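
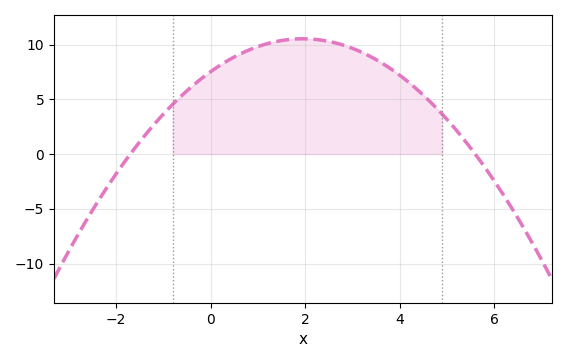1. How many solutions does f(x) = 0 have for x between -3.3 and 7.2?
2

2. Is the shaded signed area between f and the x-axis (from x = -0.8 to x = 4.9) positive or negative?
positive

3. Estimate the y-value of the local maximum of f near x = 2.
10.5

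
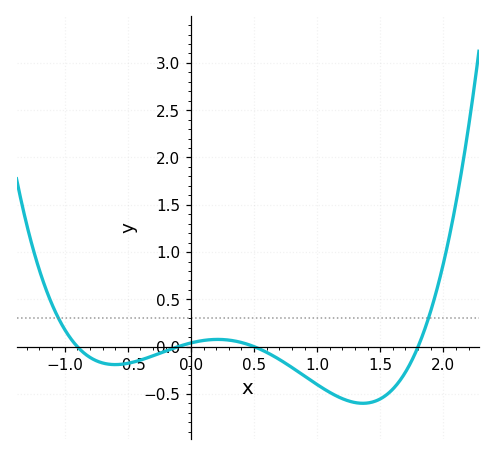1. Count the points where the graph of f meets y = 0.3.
2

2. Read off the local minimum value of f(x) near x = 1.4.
-0.6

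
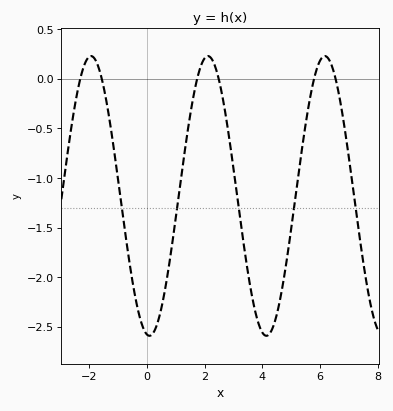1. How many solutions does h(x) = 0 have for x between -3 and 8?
6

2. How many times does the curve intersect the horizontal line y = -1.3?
5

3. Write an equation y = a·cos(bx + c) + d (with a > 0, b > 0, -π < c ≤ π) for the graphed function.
y = 1.41cos(1.6x + 3) - 1.18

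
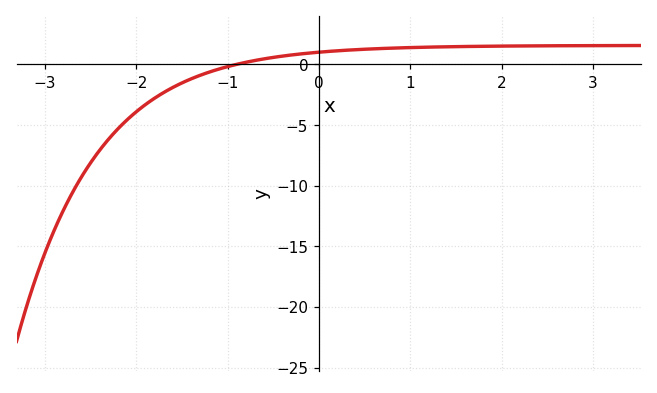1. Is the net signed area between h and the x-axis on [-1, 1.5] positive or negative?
positive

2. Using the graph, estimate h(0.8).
1.5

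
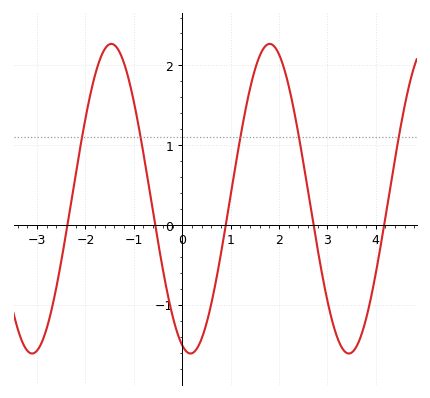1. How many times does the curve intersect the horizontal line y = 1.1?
5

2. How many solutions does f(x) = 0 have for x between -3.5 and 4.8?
5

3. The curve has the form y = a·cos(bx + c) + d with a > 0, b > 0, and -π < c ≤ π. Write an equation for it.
y = 1.94cos(1.9x + 2.8) + 0.33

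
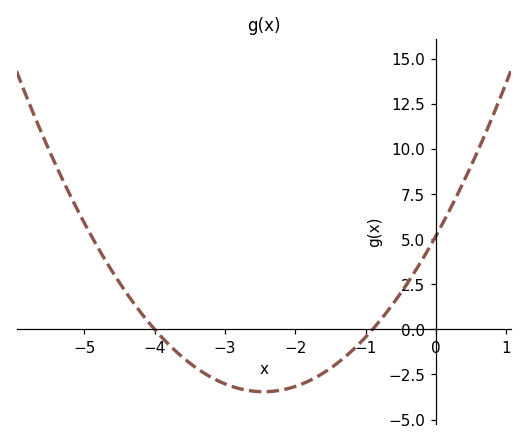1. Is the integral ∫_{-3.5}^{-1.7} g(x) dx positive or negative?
negative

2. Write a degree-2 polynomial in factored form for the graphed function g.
y = 1.44(x + 4)(x + 0.9)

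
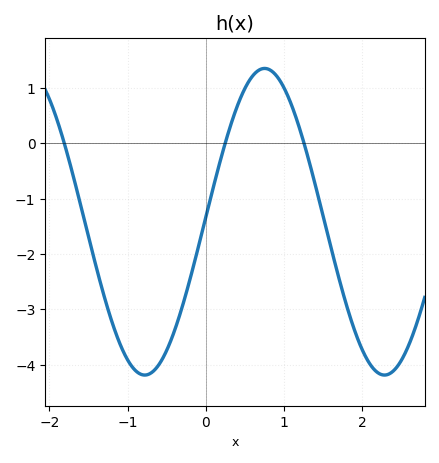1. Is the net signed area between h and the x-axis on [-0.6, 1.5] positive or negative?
negative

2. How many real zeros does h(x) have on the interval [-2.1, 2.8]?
3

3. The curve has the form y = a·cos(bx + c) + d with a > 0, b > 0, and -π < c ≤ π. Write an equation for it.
y = 2.77cos(2x - 1.5) - 1.42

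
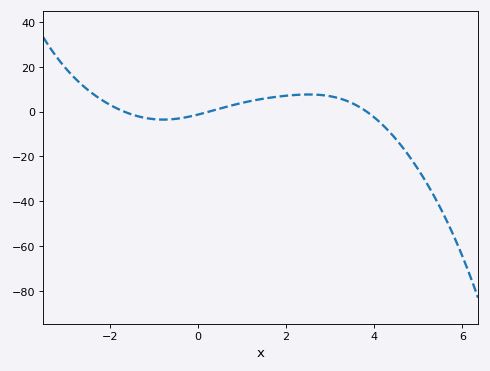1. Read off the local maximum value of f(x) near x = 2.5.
8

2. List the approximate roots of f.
-1.6, 0.2, 3.8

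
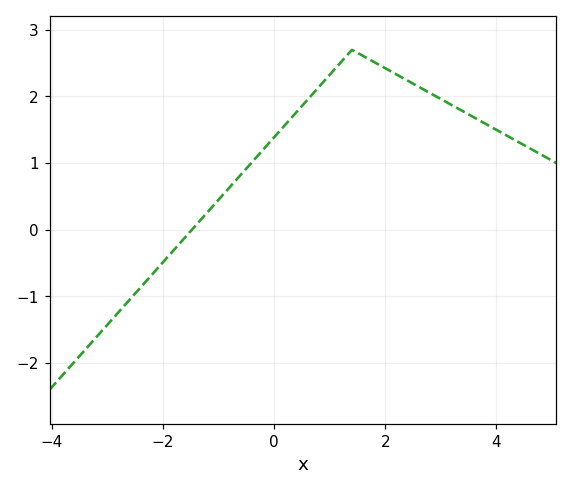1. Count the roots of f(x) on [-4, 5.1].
1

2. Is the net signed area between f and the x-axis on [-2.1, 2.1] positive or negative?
positive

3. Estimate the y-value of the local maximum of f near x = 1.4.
2.7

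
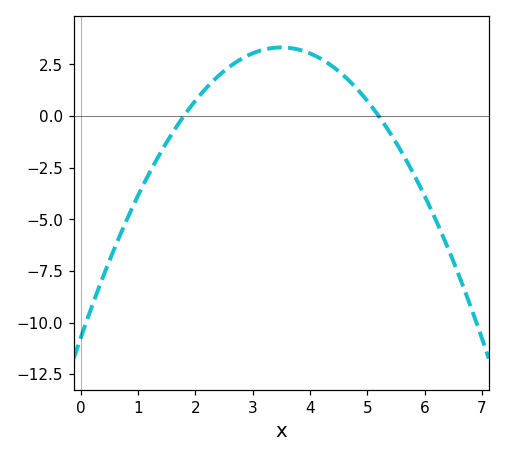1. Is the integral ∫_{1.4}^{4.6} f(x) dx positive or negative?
positive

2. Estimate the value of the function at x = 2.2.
1.38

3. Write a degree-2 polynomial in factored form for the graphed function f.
y = -1.15(x - 1.8)(x - 5.2)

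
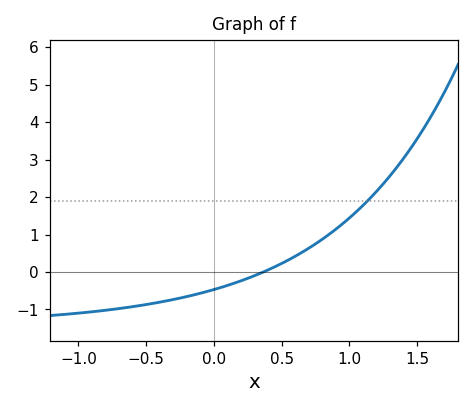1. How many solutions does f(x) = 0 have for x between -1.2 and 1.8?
1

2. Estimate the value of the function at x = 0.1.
-0.36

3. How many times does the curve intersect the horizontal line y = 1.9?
1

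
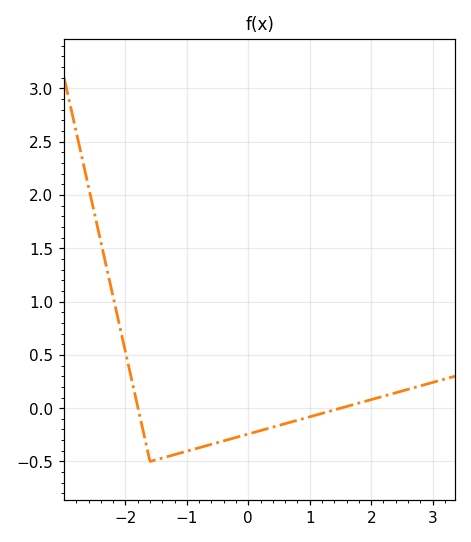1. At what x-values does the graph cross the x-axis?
-1.79, 1.5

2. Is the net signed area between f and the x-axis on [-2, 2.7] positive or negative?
negative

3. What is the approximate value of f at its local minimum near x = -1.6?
-0.5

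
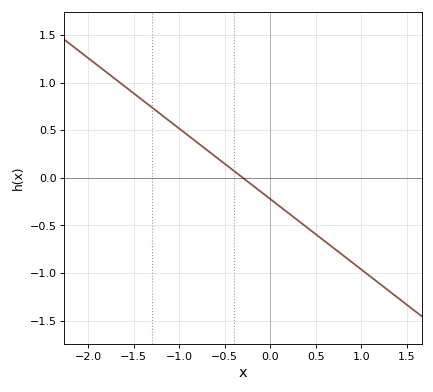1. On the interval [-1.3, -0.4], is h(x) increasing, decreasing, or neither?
decreasing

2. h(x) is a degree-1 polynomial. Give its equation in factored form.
y = -0.74(x + 0.3)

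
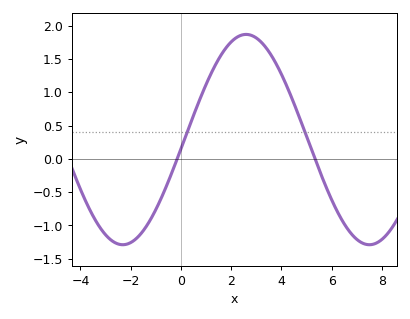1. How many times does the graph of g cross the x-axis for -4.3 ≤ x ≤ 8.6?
2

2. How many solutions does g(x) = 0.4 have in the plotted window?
2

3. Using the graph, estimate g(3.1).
1.8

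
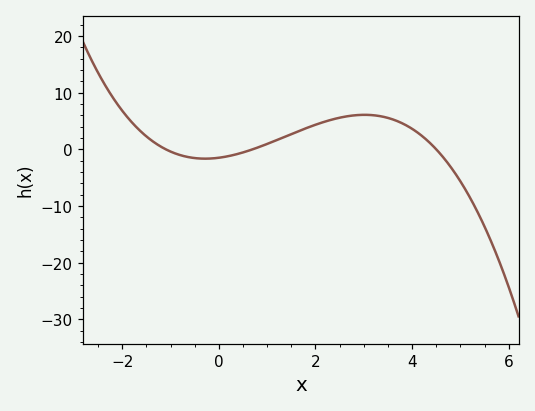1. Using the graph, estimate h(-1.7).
3.84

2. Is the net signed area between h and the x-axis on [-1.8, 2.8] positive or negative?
positive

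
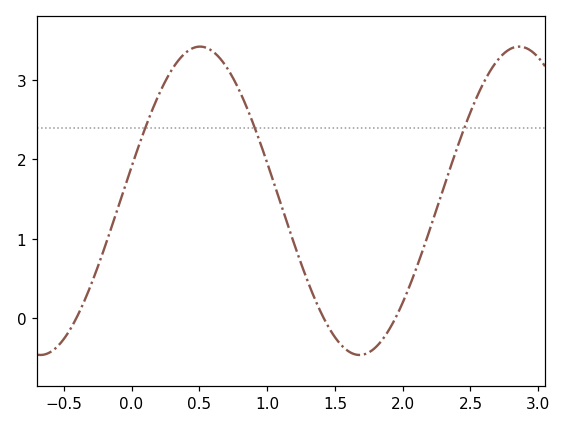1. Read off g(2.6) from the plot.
2.98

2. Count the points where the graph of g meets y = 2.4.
3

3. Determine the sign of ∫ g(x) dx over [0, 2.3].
positive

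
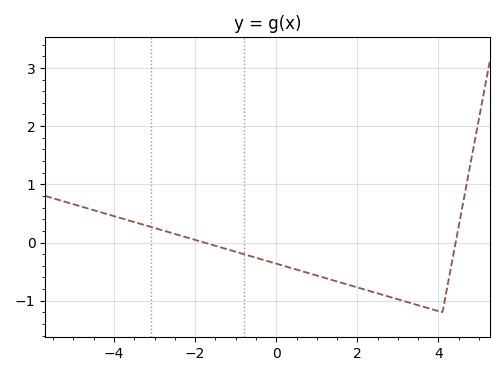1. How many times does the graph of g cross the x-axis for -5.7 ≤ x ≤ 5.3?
2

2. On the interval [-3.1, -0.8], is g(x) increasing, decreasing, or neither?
decreasing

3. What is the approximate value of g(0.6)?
-0.485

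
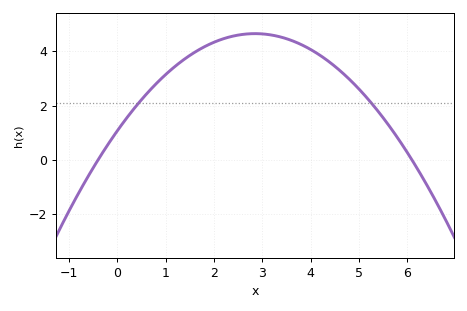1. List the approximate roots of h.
-0.4, 6.1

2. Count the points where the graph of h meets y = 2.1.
2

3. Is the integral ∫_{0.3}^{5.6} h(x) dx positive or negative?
positive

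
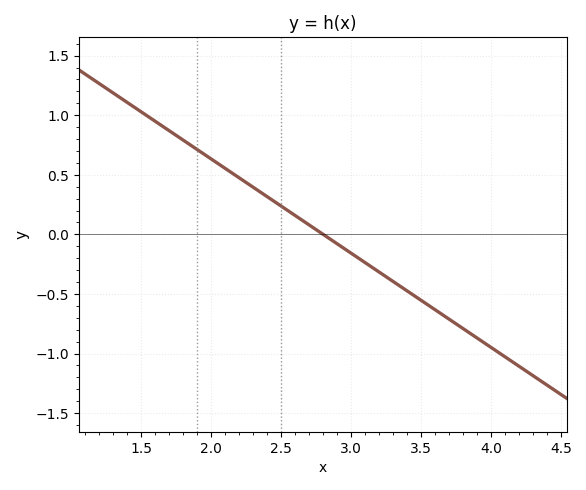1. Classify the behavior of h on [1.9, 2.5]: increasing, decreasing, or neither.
decreasing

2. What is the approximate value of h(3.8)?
-0.8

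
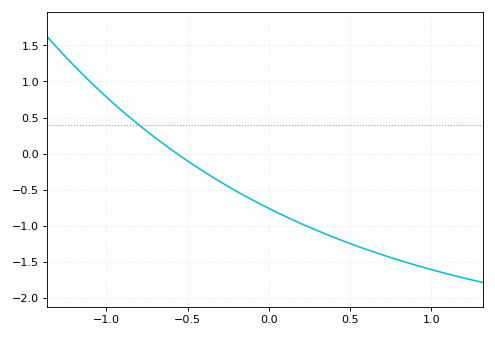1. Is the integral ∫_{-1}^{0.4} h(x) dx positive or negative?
negative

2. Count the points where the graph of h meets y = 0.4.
1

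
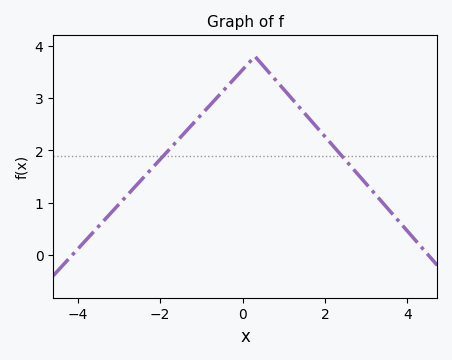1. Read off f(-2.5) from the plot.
1.4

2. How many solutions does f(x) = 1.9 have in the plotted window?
2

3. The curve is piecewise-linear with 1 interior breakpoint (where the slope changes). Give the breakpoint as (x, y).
(0.3, 3.8)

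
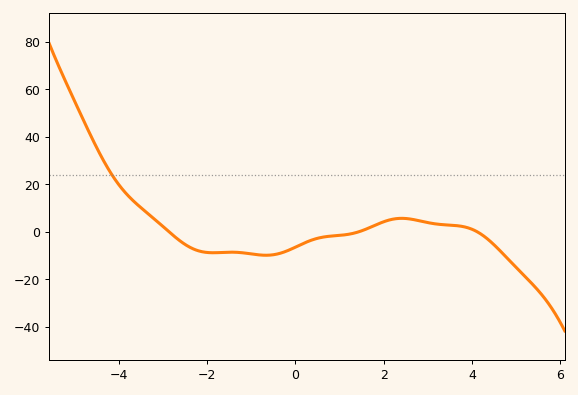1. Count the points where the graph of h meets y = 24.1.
1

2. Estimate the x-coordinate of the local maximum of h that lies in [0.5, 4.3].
2.4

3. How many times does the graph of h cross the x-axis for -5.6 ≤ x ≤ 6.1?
3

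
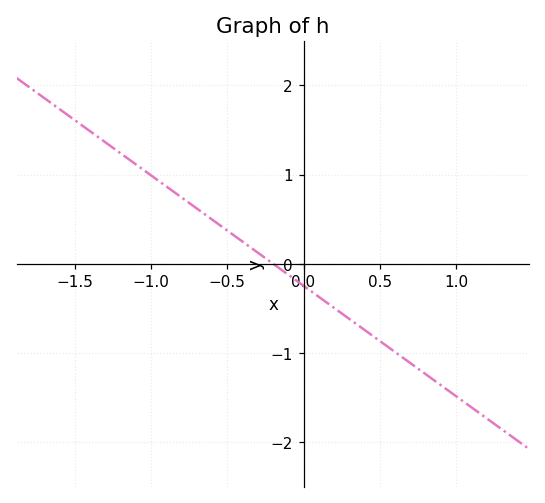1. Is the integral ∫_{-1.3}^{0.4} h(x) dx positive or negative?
positive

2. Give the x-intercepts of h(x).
-0.2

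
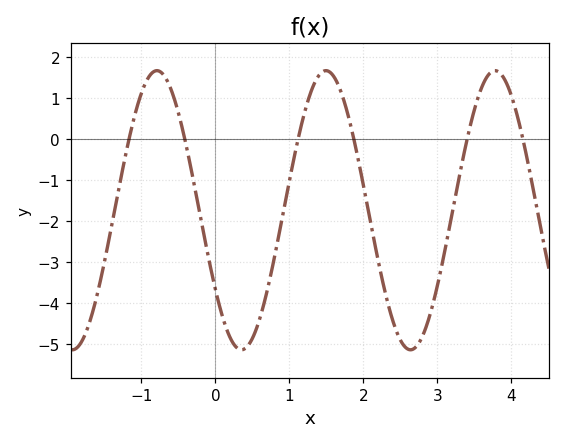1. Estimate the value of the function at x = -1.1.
0.5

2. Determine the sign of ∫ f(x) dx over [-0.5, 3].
negative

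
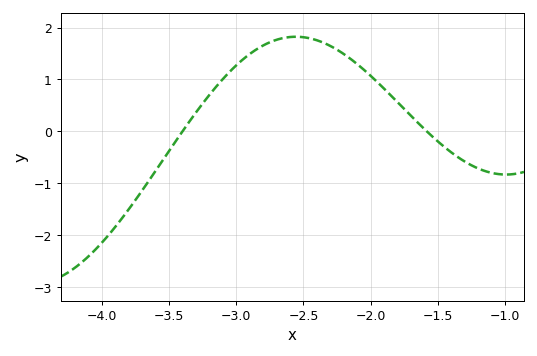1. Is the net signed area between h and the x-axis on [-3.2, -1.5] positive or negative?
positive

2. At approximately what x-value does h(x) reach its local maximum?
-2.56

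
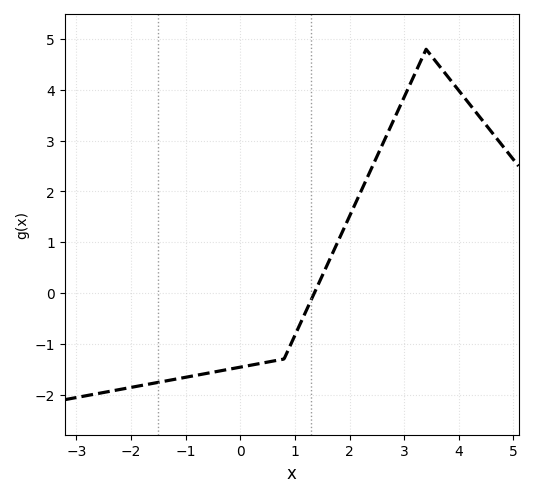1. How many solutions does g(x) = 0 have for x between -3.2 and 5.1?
1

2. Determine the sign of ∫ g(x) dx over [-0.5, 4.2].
positive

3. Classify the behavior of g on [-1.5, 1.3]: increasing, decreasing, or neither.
increasing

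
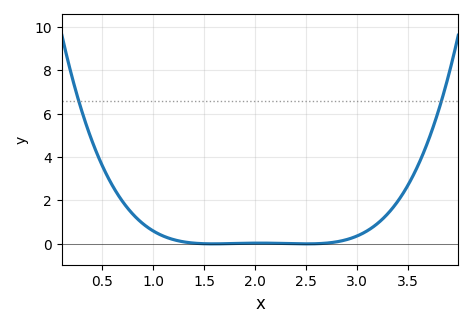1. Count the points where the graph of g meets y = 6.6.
2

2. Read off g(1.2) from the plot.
0.189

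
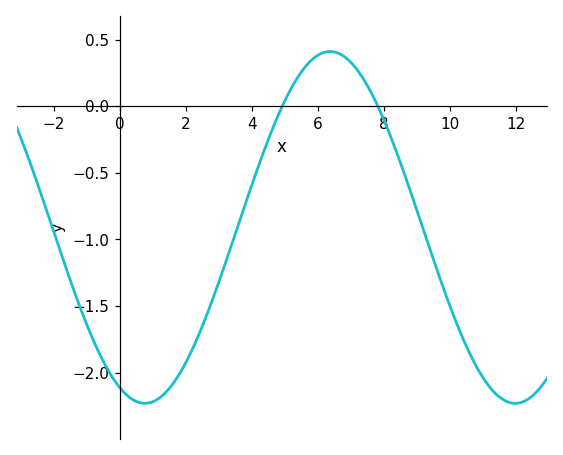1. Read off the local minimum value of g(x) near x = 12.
-2.23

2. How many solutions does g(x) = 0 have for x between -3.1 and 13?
2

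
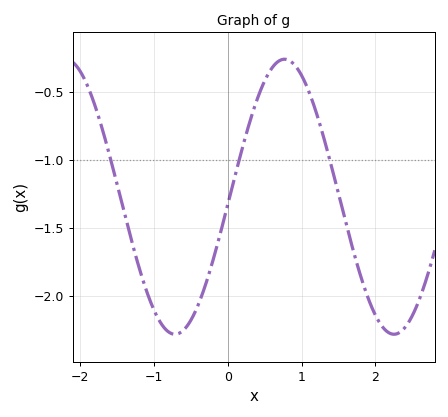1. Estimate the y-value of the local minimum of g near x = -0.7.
-2.3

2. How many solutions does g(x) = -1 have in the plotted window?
3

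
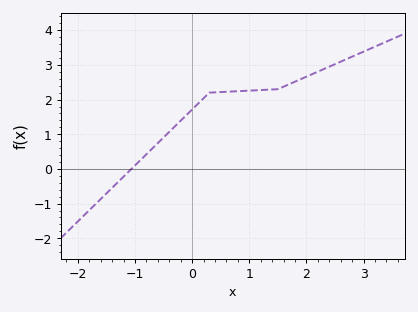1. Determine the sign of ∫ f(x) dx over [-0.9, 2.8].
positive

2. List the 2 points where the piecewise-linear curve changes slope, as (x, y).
(0.3, 2.2); (1.5, 2.3)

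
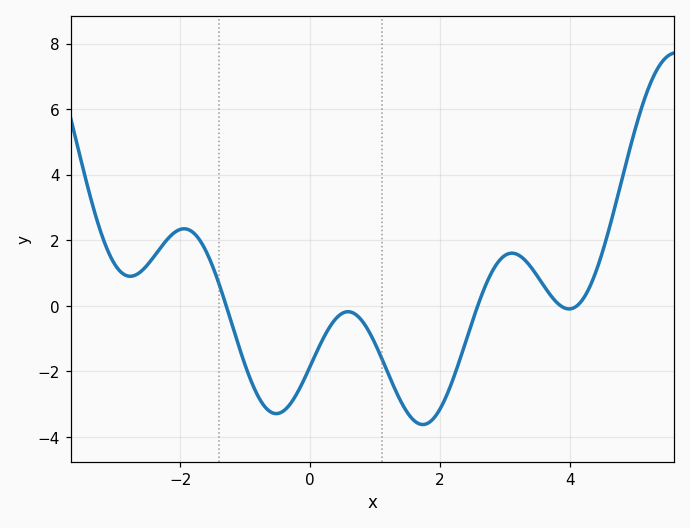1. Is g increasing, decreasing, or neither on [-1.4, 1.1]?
neither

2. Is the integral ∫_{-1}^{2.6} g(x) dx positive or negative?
negative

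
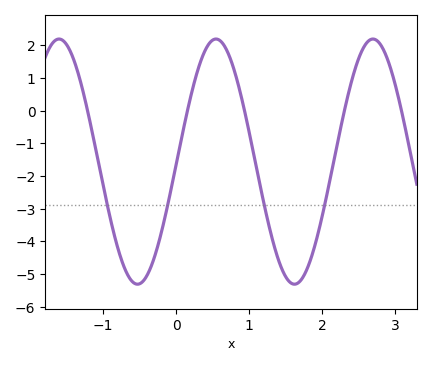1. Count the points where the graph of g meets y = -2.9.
4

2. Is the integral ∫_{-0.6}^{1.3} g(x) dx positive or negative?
negative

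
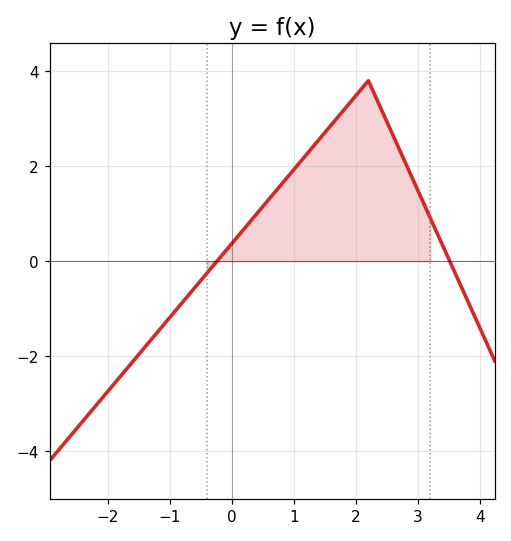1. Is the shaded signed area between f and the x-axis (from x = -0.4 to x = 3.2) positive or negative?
positive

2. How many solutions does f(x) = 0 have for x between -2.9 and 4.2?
2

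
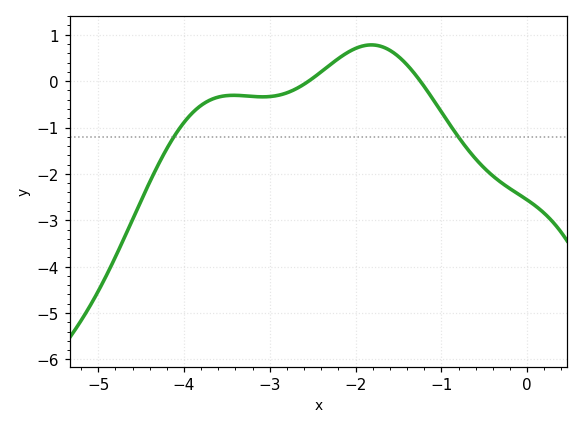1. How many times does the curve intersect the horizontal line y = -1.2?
2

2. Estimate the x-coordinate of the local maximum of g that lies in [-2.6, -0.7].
-1.8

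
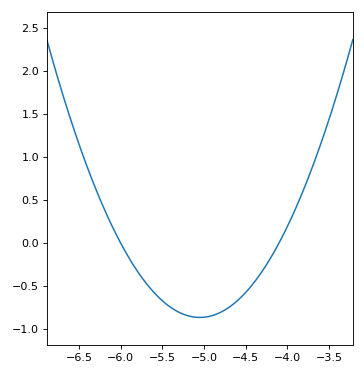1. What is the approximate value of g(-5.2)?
-0.85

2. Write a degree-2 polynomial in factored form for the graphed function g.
y = 0.96(x + 6)(x + 4.1)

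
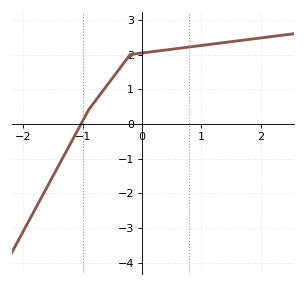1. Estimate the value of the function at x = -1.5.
-1.5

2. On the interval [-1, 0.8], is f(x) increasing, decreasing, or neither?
increasing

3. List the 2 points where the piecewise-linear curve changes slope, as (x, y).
(-0.9, 0.4); (-0.2, 2)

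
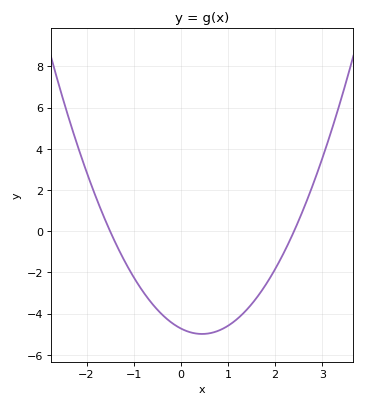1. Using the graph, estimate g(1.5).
-3.6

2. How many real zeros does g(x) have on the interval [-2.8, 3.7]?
2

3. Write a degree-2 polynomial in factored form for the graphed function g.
y = 1.31(x + 1.5)(x - 2.4)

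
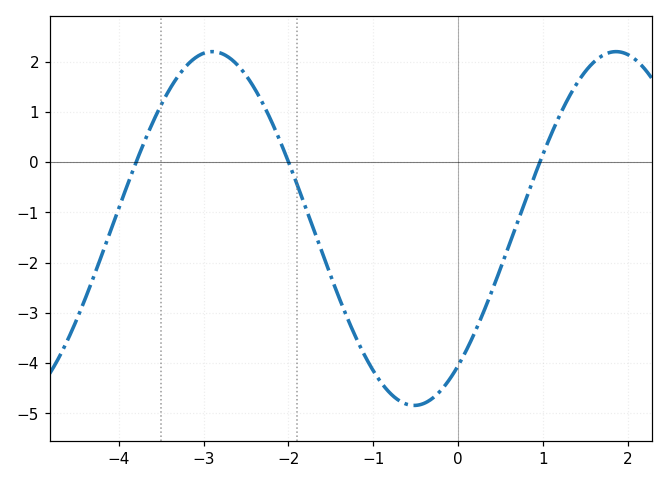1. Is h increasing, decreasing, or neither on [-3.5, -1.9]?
neither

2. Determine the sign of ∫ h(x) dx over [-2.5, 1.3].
negative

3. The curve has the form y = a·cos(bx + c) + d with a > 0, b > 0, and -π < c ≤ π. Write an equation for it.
y = 3.52cos(1.3x - 2.5) - 1.32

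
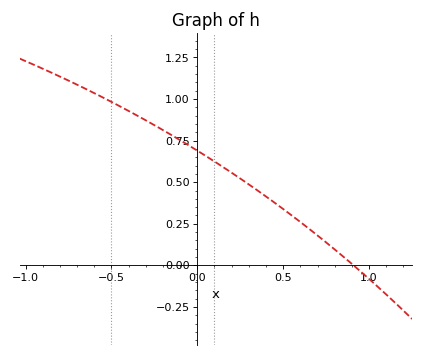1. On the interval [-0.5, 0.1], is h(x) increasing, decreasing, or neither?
decreasing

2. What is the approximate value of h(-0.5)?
0.983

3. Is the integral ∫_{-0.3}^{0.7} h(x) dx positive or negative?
positive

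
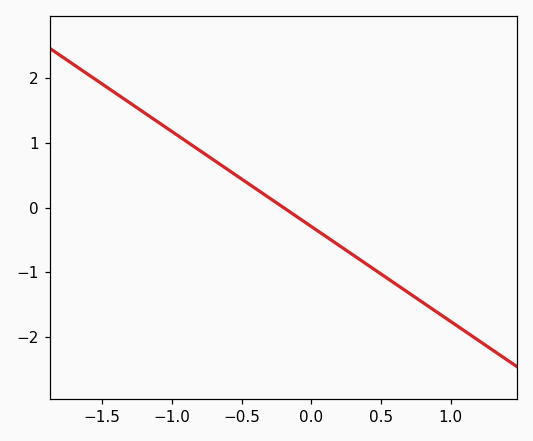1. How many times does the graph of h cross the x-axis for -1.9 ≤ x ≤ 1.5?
1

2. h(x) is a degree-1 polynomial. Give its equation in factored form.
y = -1.47(x + 0.2)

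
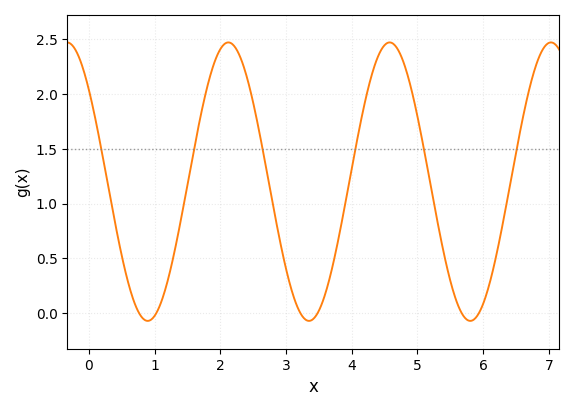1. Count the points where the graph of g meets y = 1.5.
6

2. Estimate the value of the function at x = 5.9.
-0.032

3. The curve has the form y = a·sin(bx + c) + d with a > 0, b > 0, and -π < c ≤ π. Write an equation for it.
y = 1.27sin(2.56x + 2.42) + 1.2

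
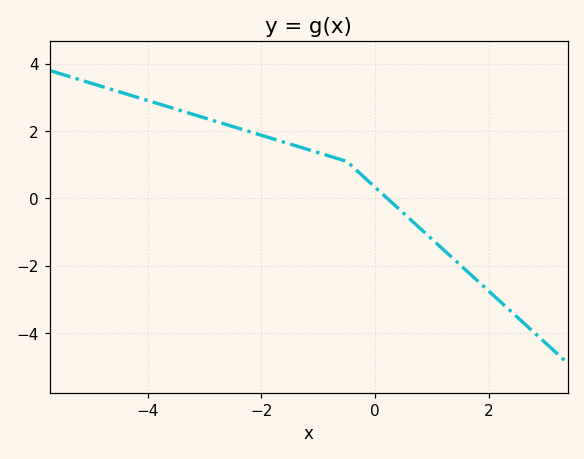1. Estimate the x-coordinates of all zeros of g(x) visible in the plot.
0.2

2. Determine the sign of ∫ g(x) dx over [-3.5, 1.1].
positive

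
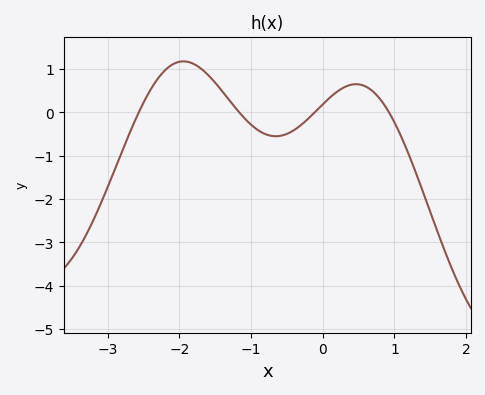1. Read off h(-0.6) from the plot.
-0.544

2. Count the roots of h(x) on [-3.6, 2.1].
4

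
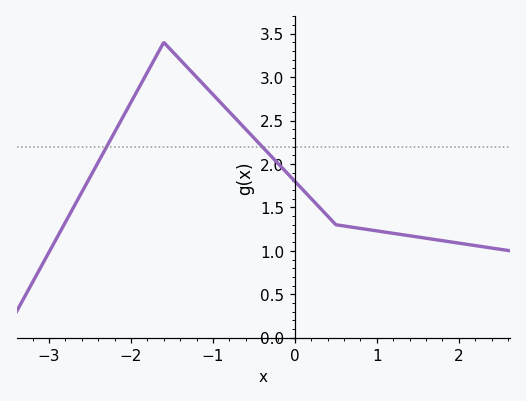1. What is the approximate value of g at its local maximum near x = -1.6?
3.4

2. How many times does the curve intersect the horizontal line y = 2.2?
2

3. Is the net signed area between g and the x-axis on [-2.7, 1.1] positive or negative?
positive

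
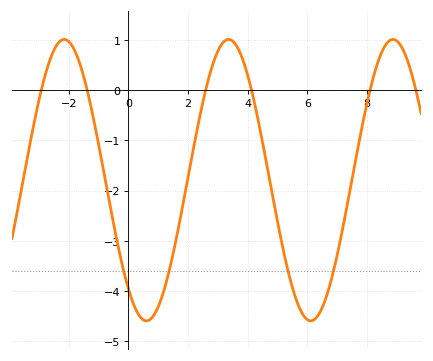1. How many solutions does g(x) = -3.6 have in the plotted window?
4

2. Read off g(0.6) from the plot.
-4.6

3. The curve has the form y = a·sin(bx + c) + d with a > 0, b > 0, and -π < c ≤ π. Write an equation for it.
y = 2.8sin(1.1x - 2.3) - 1.79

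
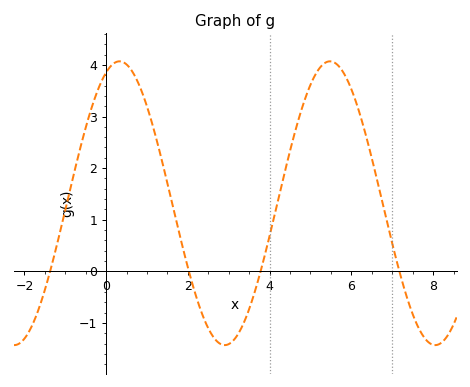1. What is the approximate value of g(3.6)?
-0.5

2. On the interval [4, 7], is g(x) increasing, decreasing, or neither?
neither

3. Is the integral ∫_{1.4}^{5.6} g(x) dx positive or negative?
positive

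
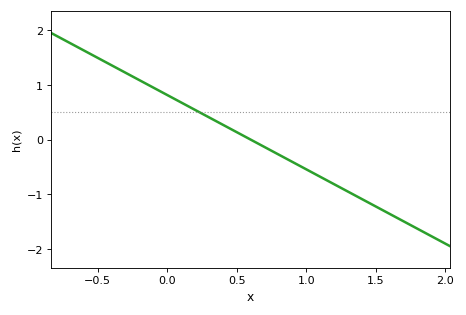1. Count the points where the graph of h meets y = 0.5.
1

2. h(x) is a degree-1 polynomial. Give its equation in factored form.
y = -1.36(x - 0.6)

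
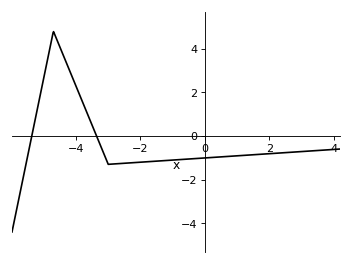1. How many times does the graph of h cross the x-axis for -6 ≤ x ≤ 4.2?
2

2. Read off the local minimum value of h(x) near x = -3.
-1.3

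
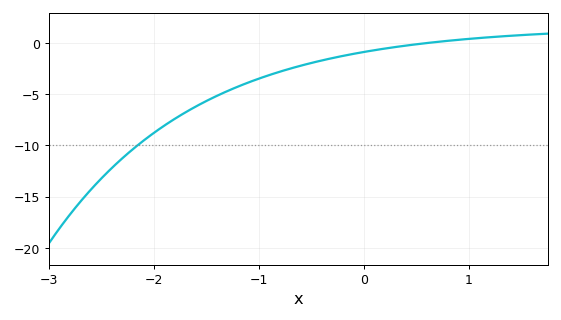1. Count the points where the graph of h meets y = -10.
1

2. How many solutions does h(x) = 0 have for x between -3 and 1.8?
1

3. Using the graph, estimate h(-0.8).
-2.83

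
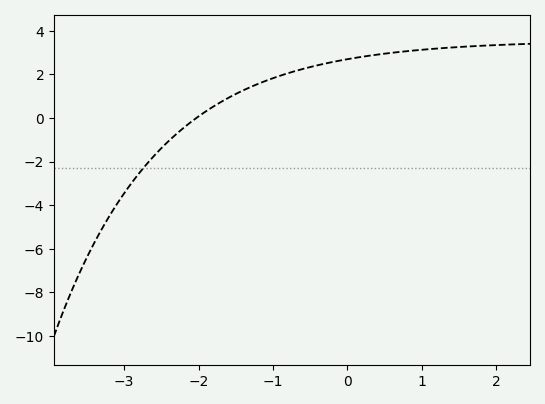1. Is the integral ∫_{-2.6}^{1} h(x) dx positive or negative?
positive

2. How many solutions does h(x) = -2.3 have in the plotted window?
1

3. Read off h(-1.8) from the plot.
0.528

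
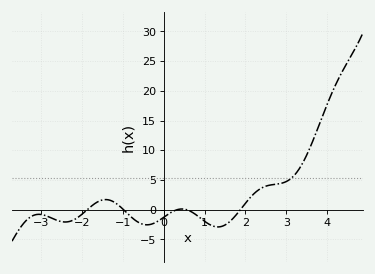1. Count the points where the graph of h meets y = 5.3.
1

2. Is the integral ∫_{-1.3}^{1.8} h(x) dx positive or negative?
negative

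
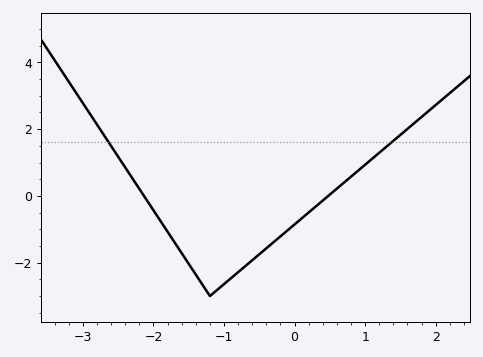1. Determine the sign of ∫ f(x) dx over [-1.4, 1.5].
negative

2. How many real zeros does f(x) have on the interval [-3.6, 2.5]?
2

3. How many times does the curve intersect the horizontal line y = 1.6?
2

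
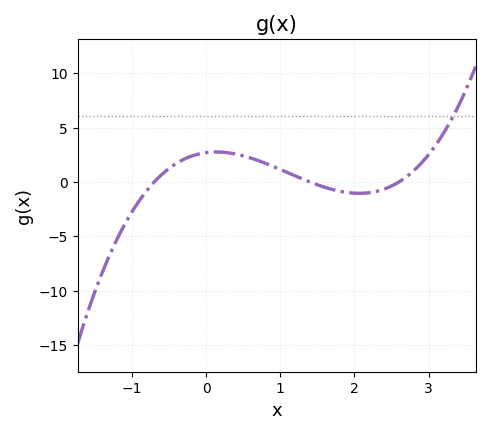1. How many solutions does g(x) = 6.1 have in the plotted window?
1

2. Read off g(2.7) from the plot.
0.469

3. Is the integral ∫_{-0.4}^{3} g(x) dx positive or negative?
positive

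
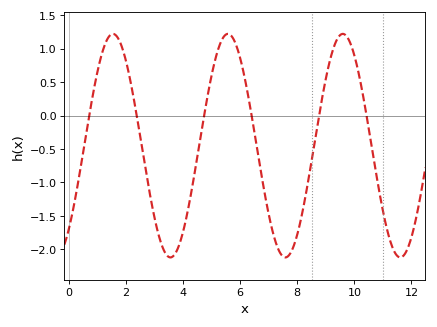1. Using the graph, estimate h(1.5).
1.2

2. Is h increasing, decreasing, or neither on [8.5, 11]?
neither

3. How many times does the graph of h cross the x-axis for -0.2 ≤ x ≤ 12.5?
6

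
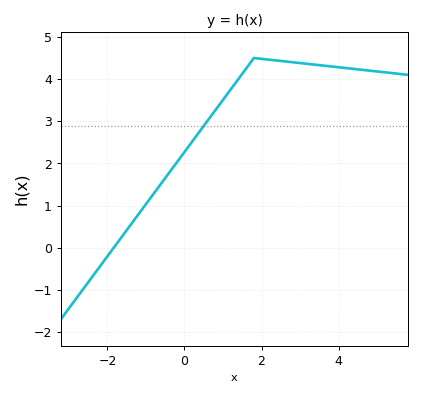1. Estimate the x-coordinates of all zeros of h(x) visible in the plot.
-1.8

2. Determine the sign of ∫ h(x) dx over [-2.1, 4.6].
positive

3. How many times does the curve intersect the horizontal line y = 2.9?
1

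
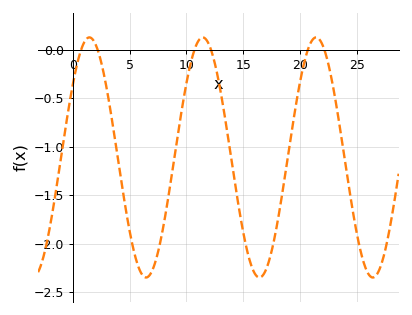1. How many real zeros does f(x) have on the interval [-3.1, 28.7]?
6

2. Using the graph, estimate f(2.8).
-0.285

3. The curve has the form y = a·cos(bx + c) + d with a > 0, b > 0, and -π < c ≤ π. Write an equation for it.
y = 1.24cos(0.63x - 0.922) - 1.11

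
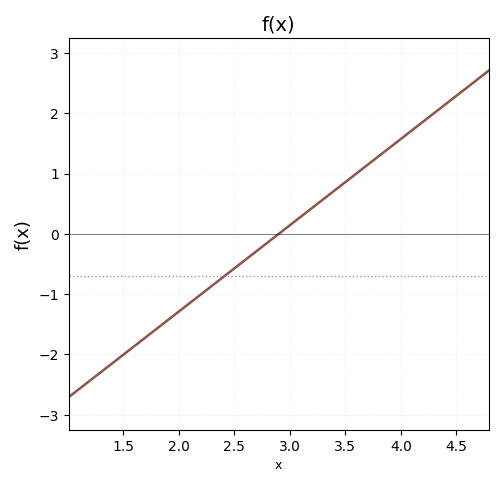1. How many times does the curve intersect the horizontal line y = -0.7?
1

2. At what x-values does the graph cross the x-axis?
2.9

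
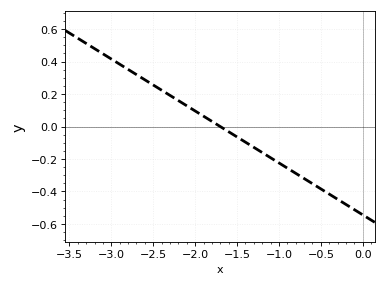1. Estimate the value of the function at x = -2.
0.1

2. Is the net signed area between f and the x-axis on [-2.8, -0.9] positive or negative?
positive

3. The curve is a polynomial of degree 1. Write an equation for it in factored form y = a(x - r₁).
y = -0.32(x + 1.7)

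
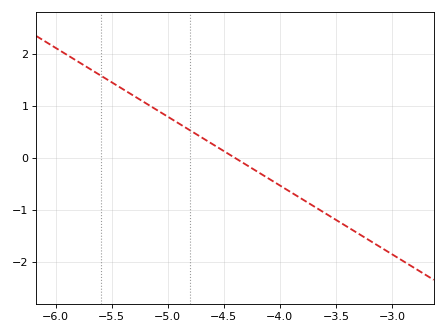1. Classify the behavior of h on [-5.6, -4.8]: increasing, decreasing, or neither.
decreasing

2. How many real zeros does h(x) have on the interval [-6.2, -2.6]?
1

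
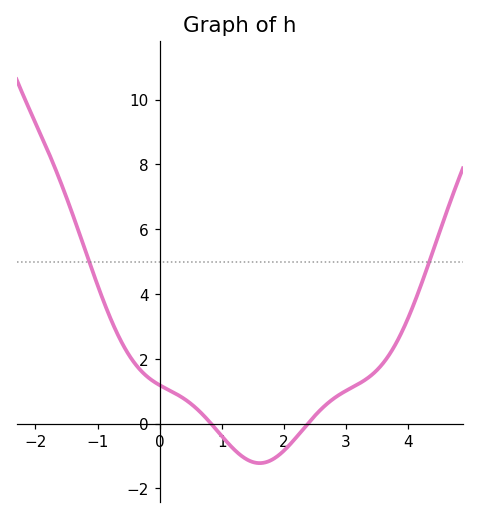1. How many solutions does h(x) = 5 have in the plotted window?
2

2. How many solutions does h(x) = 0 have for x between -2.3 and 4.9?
2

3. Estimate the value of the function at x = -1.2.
5.4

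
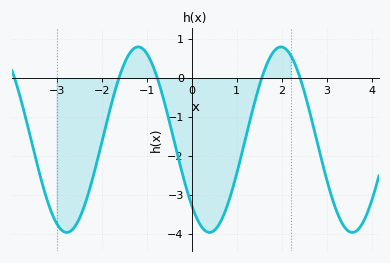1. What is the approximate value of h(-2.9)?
-3.9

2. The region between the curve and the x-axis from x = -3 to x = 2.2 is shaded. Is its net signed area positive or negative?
negative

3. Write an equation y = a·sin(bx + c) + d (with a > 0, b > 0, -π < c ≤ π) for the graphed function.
y = 2.38sin(2x - 2.4) - 1.58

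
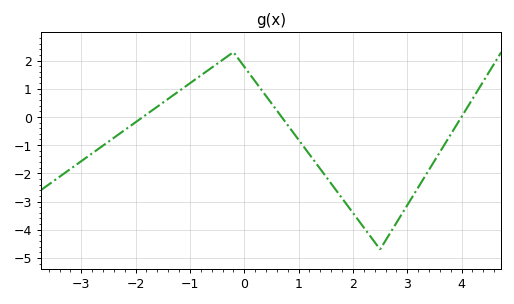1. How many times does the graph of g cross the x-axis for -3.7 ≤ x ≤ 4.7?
3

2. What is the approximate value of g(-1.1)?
1.1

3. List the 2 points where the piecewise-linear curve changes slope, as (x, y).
(-0.2, 2.3); (2.5, -4.7)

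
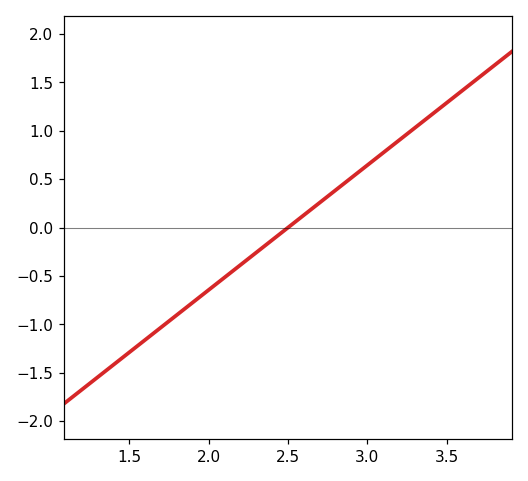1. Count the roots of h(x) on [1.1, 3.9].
1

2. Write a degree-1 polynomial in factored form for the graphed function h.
y = 1.29(x - 2.5)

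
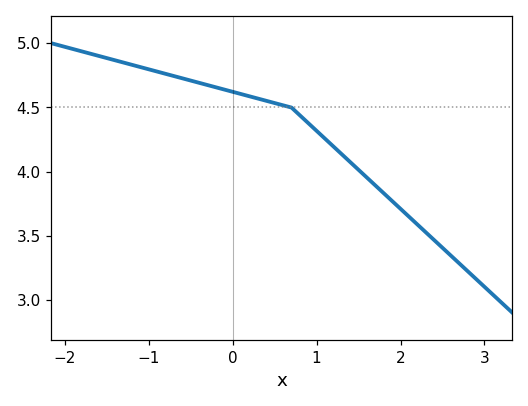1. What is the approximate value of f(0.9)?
4.38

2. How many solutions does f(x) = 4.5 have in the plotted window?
1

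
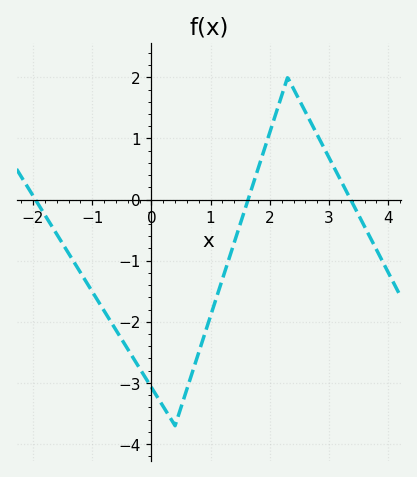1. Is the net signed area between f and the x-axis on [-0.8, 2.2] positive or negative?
negative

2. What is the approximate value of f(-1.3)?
-1.03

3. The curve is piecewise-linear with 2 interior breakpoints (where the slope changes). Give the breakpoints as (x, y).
(0.4, -3.7); (2.3, 2)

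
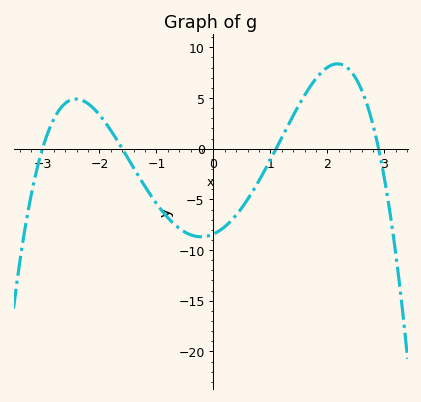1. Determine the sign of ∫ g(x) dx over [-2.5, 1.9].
negative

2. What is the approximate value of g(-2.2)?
4.44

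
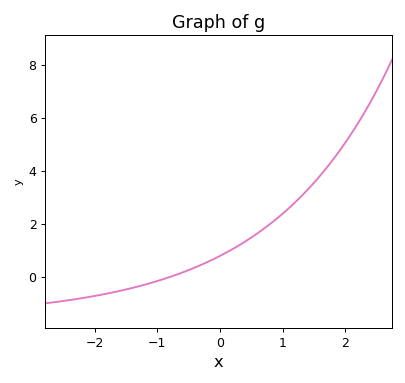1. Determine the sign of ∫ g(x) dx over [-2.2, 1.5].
positive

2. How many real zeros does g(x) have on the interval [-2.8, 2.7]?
1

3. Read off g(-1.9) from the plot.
-0.679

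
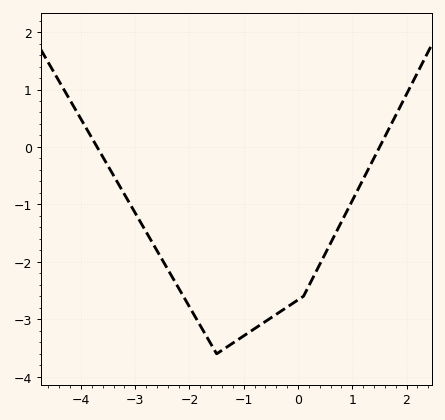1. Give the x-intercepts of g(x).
-3.7, 1.5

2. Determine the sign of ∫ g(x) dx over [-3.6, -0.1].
negative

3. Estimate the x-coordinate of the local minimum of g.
-1.5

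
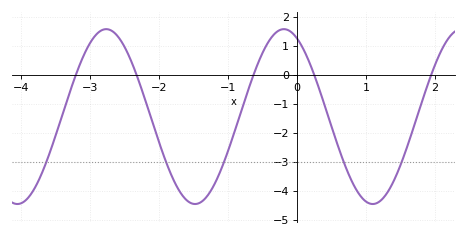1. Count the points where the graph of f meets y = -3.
5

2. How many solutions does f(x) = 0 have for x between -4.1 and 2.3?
5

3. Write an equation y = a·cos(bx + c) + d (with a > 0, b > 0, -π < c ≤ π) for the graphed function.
y = 3.01cos(2.4x + 0.46) - 1.44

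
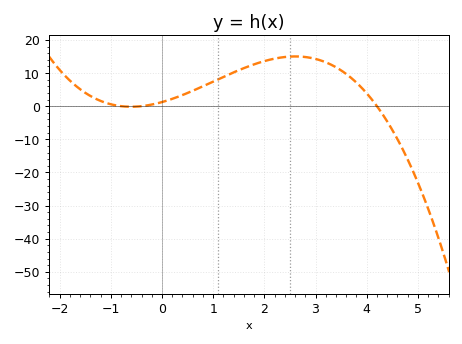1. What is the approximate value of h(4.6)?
-10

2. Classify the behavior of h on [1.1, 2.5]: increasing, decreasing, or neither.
increasing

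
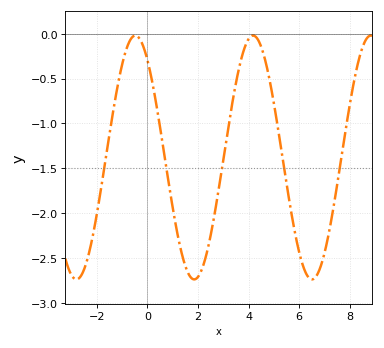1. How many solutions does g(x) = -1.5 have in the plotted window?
5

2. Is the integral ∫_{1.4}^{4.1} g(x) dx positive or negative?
negative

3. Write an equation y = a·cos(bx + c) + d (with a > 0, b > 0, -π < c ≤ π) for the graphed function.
y = 1.36cos(1.4x + 0.64) - 1.38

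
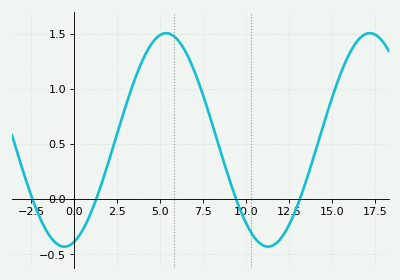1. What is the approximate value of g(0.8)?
-0.2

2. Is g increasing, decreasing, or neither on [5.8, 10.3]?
decreasing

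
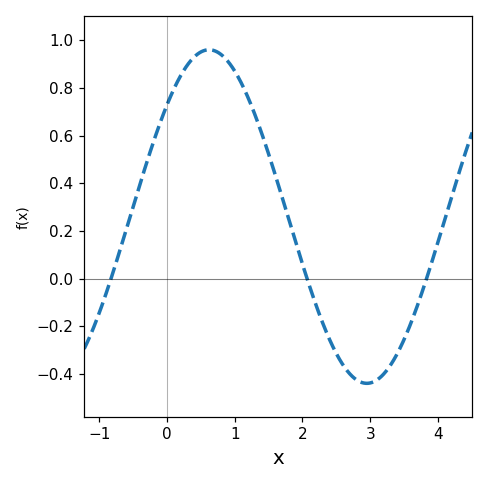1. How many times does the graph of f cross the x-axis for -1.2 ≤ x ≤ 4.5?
3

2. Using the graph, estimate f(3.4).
-0.32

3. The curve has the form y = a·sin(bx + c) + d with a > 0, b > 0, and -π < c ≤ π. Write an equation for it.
y = 0.7sin(1.4x + 0.73) + 0.26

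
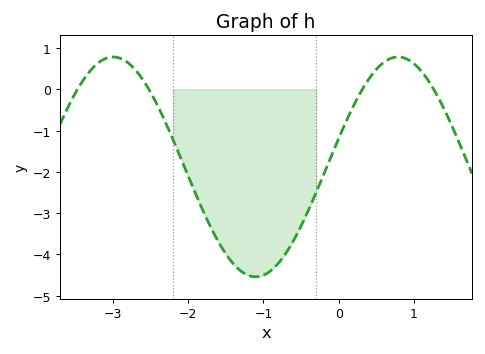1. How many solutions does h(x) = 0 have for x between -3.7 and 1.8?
4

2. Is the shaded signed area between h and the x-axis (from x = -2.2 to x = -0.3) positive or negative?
negative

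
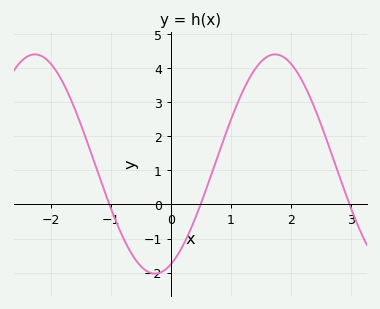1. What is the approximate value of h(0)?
-1.76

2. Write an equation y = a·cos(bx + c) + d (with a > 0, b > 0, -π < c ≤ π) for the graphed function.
y = 3.22cos(1.57x - 2.73) + 1.19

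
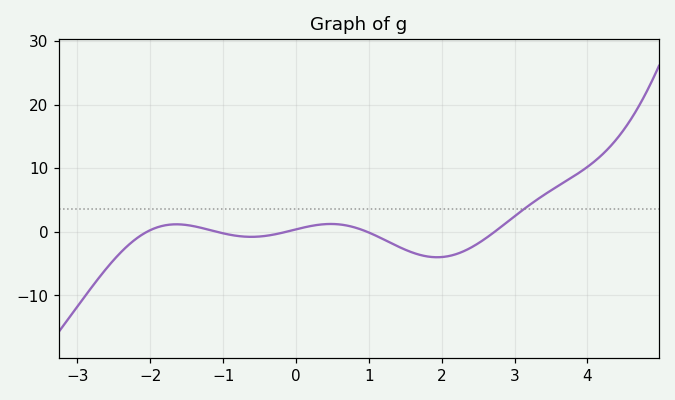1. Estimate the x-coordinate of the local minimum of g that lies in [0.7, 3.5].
2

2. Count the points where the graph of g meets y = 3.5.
1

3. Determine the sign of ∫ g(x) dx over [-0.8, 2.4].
negative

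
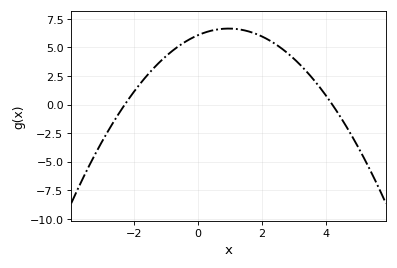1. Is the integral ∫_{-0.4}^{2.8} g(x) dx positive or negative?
positive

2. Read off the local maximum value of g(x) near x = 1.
6.6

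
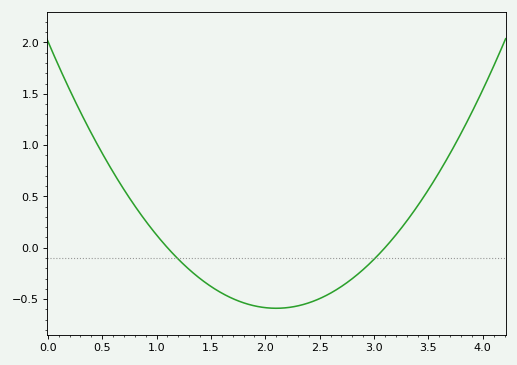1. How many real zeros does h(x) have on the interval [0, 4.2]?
2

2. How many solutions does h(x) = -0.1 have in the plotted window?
2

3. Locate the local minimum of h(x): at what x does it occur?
2.1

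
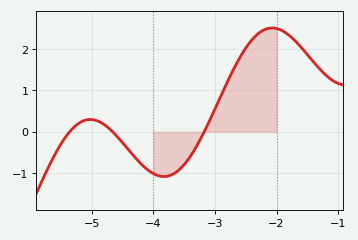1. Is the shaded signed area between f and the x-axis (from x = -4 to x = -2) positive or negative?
positive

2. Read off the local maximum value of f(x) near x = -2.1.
2.5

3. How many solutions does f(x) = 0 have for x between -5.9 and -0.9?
3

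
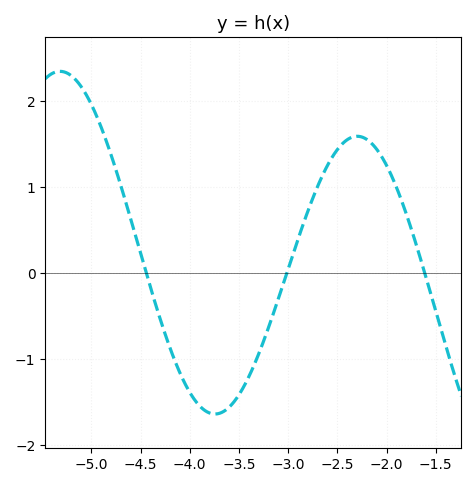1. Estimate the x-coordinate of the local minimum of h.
-3.7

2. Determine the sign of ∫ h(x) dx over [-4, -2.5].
negative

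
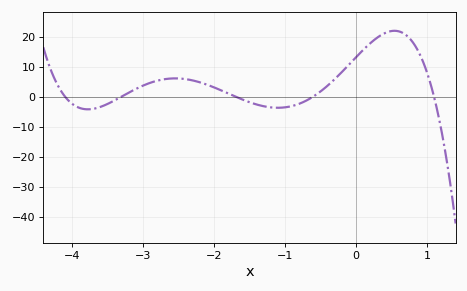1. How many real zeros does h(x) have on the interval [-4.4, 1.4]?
5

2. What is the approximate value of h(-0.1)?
11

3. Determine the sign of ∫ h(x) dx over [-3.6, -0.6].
positive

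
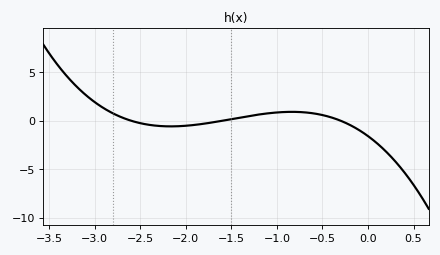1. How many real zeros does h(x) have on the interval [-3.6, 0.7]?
3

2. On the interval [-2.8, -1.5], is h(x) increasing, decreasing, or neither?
neither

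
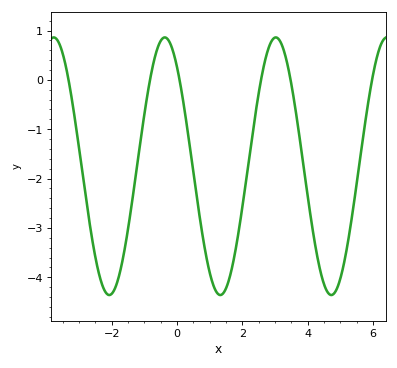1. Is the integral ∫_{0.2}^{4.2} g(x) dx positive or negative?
negative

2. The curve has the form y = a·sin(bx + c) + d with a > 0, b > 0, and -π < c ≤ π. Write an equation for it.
y = 2.61sin(1.85x + 2.26) - 1.75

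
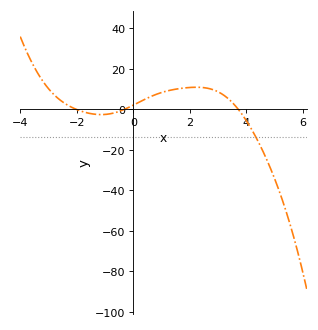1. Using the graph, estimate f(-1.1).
-2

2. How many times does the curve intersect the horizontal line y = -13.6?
1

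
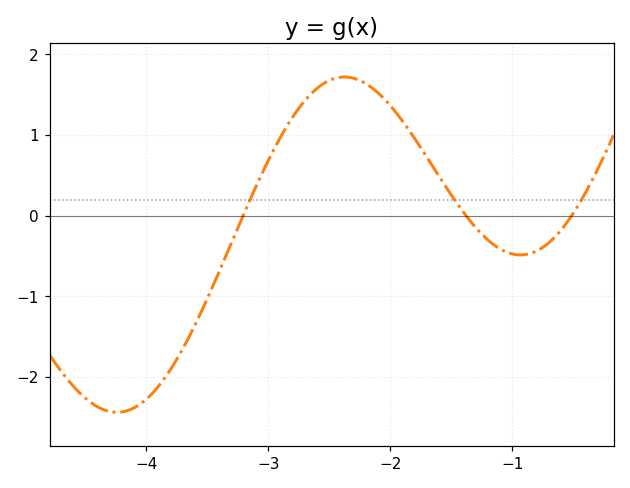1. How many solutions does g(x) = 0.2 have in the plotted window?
3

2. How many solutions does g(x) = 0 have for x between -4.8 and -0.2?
3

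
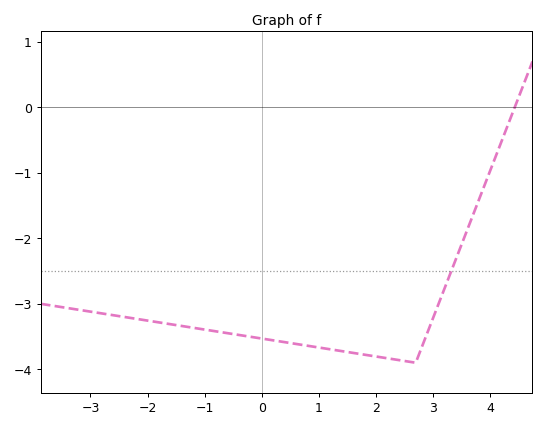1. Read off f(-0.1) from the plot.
-3.52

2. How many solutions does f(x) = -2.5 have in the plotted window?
1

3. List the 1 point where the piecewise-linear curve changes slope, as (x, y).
(2.7, -3.9)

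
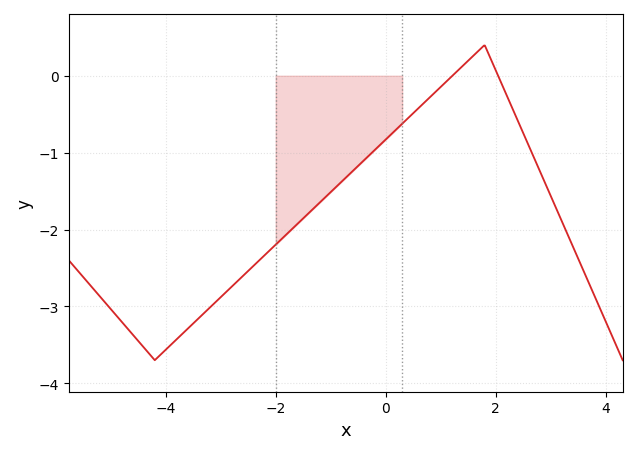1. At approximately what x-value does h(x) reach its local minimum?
-4.2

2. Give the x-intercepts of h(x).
1.2, 2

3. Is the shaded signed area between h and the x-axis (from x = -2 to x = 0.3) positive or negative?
negative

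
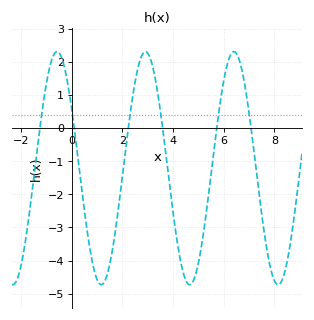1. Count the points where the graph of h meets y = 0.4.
6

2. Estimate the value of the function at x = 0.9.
-4.3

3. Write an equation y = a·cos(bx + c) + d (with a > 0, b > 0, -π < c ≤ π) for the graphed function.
y = 3.52cos(1.8x + 1) - 1.21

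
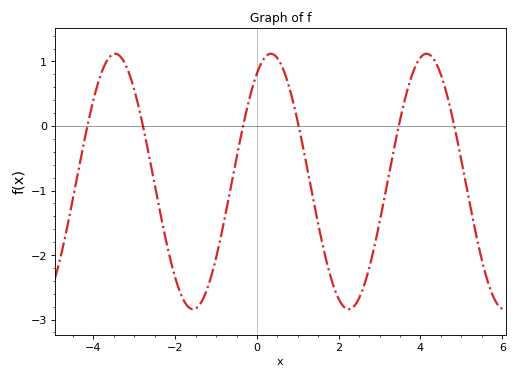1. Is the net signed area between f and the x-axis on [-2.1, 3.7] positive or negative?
negative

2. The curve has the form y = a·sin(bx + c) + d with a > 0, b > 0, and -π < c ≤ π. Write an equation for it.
y = 1.98sin(1.6x + 1) - 0.86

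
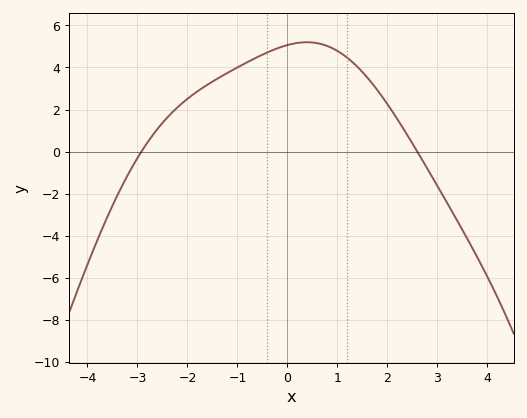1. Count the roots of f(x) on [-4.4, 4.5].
2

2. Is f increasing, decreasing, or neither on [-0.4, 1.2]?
neither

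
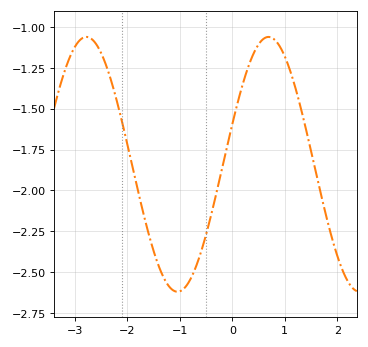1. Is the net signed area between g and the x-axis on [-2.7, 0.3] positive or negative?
negative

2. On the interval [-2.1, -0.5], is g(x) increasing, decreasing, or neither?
neither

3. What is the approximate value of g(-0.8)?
-2.54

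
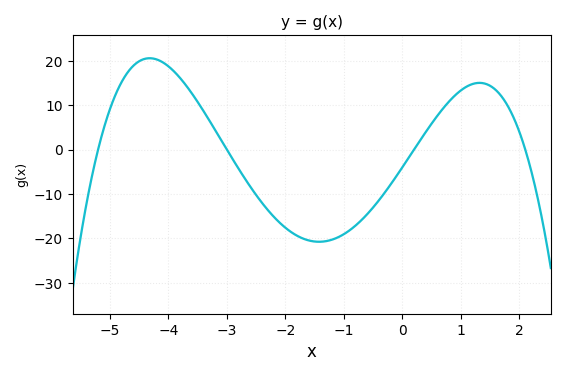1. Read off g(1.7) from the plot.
12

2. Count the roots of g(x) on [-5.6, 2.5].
4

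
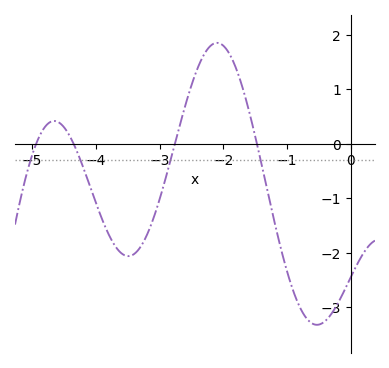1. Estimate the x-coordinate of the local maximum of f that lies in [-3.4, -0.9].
-2.1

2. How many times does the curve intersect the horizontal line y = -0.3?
4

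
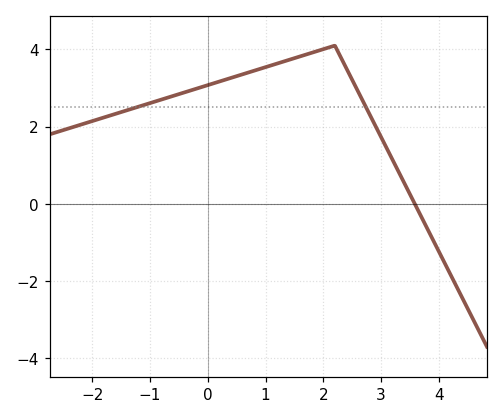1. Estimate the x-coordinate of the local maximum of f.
2.2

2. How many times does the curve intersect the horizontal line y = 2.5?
2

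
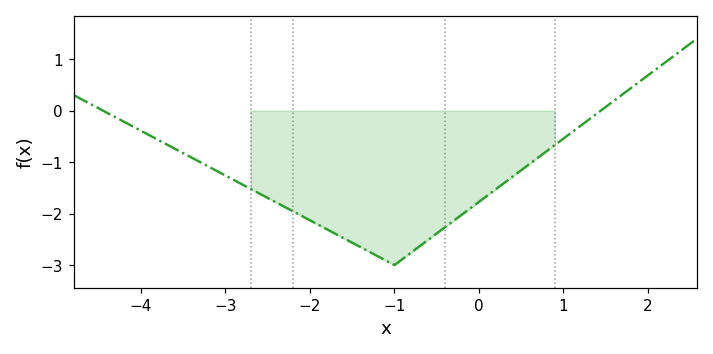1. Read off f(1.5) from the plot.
0.1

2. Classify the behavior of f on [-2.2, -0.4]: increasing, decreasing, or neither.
neither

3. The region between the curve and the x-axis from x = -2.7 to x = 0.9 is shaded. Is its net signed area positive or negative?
negative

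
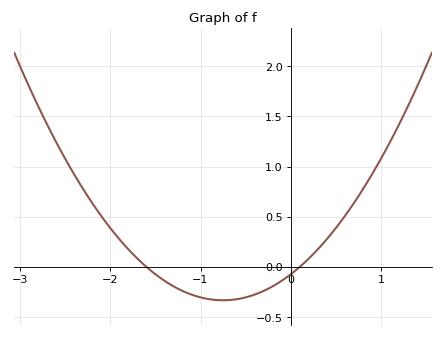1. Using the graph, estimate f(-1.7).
0.1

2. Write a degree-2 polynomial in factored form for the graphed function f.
y = 0.46(x + 1.6)(x - 0.1)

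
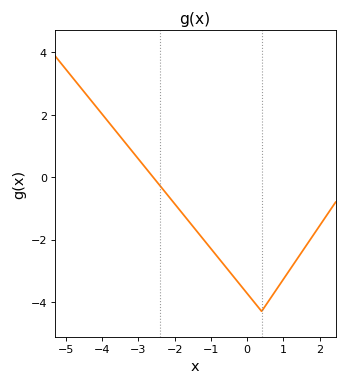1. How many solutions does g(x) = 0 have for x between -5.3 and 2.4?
1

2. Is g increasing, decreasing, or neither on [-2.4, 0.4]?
decreasing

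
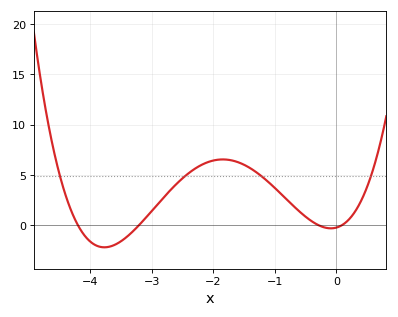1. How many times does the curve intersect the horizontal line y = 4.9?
4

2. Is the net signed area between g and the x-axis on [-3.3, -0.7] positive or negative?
positive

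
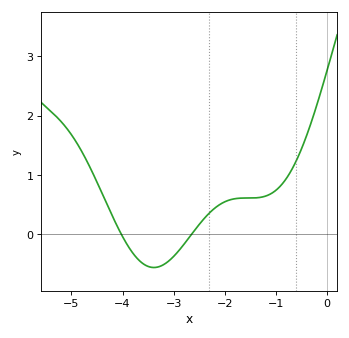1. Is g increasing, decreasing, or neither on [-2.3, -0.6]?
neither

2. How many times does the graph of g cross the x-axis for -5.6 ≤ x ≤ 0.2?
2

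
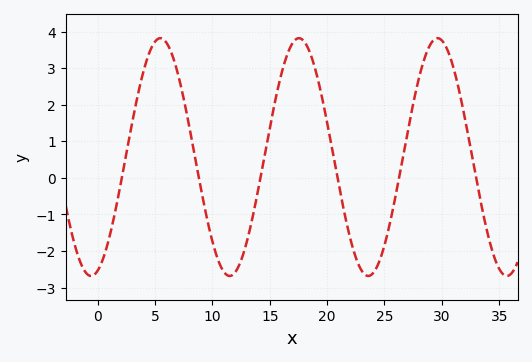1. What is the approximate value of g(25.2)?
-1.6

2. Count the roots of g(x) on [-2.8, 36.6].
6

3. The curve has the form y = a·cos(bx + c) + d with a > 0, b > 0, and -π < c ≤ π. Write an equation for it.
y = 3.25cos(0.52x - 2.84) + 0.57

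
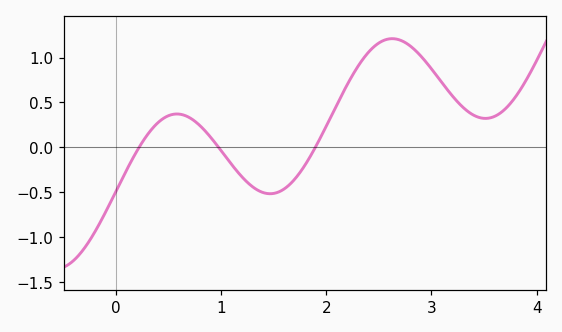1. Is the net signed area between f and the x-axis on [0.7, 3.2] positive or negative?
positive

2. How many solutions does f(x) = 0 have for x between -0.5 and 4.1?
3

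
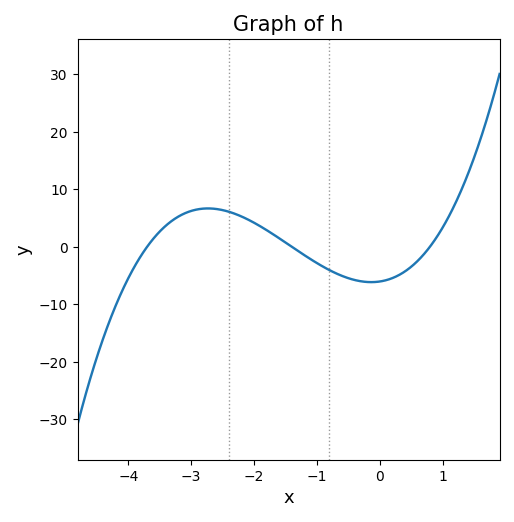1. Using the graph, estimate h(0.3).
-5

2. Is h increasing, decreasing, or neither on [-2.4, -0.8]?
decreasing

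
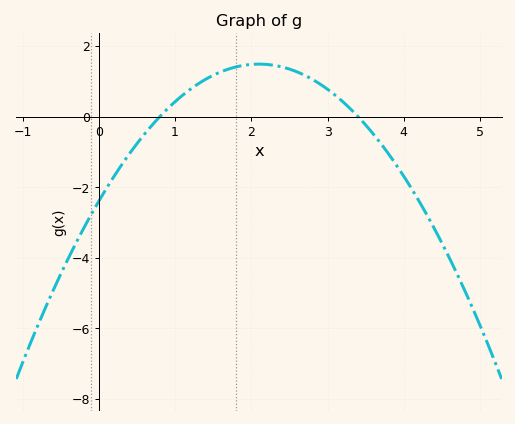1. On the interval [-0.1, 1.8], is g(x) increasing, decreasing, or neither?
increasing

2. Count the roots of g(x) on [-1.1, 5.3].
2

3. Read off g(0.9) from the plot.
0.2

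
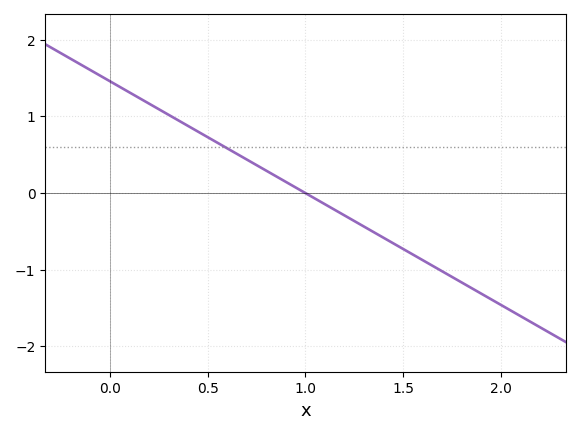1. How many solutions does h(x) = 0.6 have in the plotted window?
1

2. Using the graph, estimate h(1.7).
-1.02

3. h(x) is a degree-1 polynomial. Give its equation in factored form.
y = -1.46(x - 1)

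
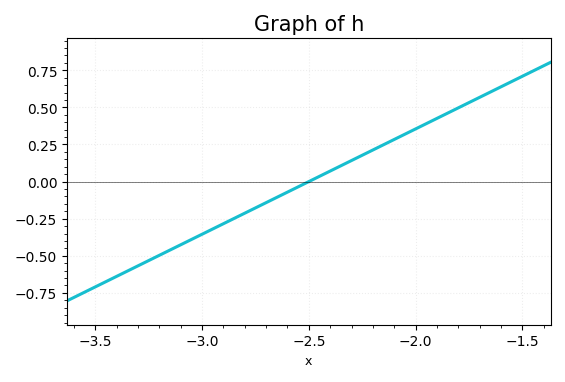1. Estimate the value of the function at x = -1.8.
0.5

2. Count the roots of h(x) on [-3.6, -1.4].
1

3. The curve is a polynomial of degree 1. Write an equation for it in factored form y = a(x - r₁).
y = 0.71(x + 2.5)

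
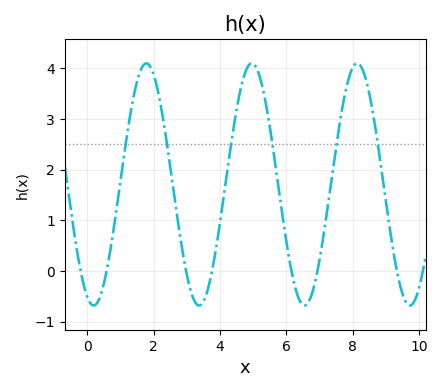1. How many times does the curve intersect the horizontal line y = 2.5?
6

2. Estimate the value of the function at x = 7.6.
2.9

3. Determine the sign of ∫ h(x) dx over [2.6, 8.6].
positive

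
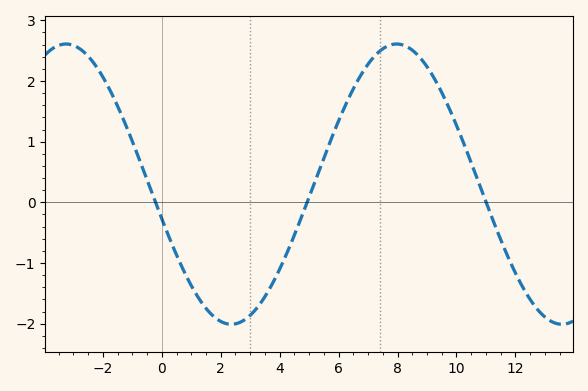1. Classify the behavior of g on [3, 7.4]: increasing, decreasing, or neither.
increasing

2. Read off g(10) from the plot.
1.3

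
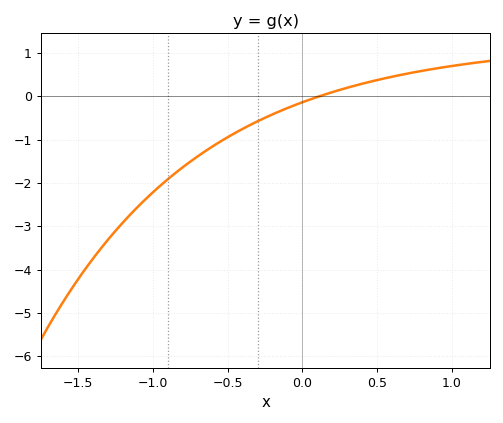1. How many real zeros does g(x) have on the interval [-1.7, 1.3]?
1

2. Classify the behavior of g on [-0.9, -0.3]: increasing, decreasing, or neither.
increasing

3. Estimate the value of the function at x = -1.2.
-2.9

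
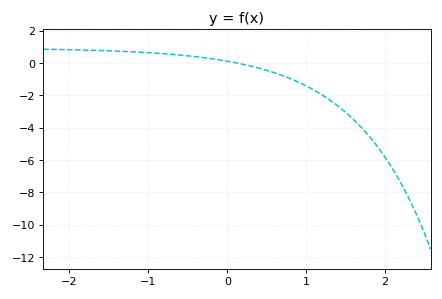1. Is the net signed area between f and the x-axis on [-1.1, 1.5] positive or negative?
negative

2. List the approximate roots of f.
0.13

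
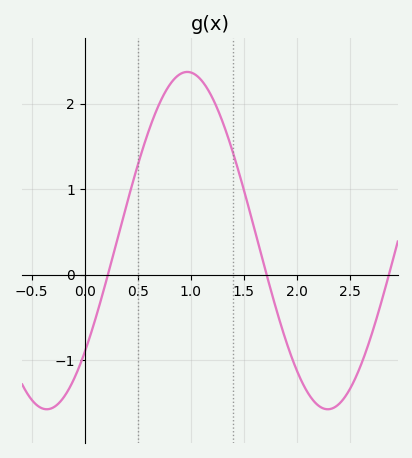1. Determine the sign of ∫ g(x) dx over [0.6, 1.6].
positive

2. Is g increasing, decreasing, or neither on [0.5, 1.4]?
neither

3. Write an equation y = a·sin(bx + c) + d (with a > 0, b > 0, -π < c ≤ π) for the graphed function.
y = 1.97sin(2.4x - 0.72) + 0.4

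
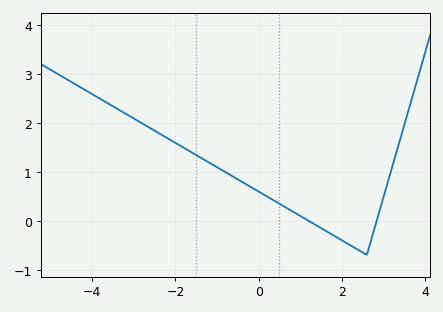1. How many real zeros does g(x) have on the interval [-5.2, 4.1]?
2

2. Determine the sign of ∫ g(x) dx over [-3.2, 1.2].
positive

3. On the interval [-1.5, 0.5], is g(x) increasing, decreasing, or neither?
decreasing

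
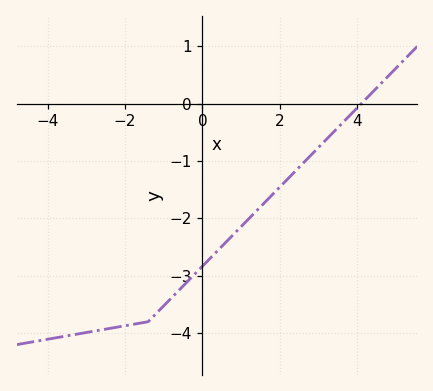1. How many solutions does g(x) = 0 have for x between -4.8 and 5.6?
1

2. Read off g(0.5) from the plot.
-2.5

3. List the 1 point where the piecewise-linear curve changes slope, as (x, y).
(-1.4, -3.8)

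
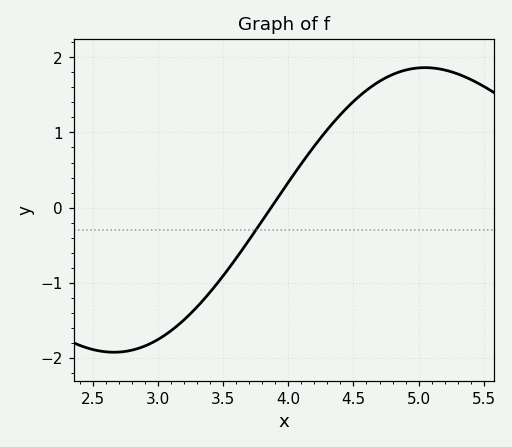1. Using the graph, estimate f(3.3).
-1.32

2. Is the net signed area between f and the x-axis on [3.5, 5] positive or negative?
positive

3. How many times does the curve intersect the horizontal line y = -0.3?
1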